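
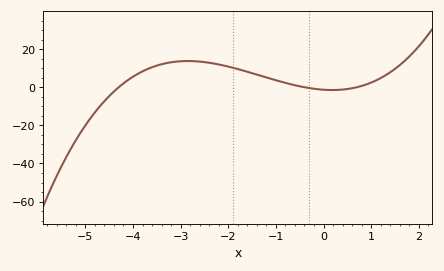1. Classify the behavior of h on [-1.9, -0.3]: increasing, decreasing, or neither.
decreasing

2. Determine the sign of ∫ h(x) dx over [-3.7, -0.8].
positive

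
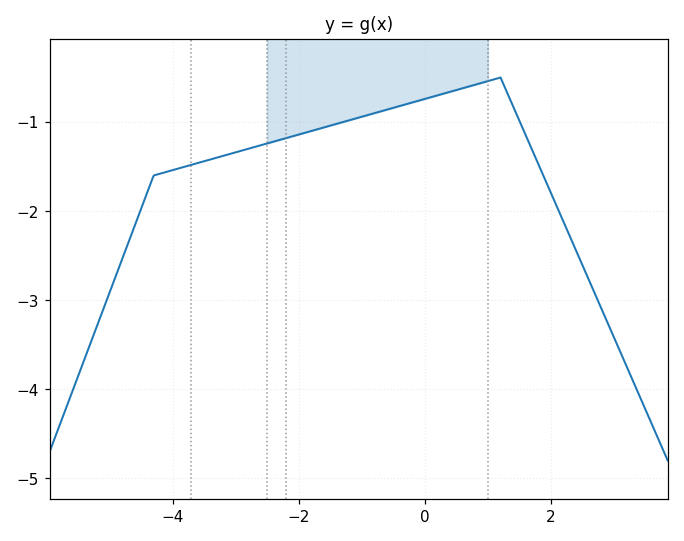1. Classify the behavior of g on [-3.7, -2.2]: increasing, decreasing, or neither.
increasing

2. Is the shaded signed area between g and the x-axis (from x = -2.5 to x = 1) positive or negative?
negative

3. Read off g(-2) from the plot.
-1.1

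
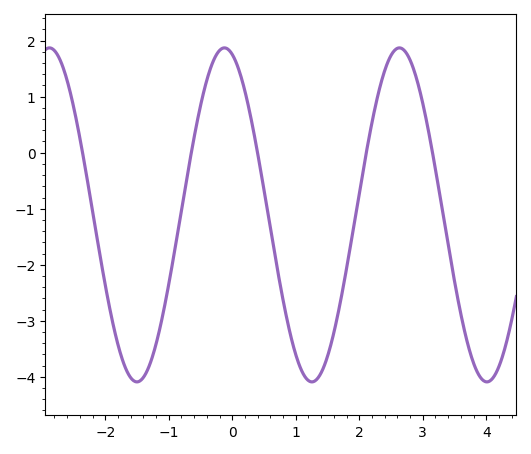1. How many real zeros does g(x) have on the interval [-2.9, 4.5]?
5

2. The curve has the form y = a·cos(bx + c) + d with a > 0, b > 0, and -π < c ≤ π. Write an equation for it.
y = 2.98cos(2.3x + 0.28) - 1.11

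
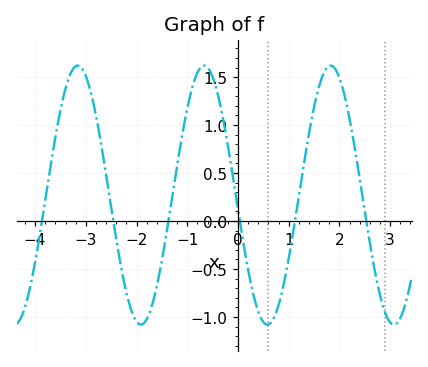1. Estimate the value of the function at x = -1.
1.17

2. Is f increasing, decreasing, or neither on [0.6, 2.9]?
neither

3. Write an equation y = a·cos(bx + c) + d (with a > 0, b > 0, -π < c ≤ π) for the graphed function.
y = 1.35cos(2.52x + 1.68) + 0.27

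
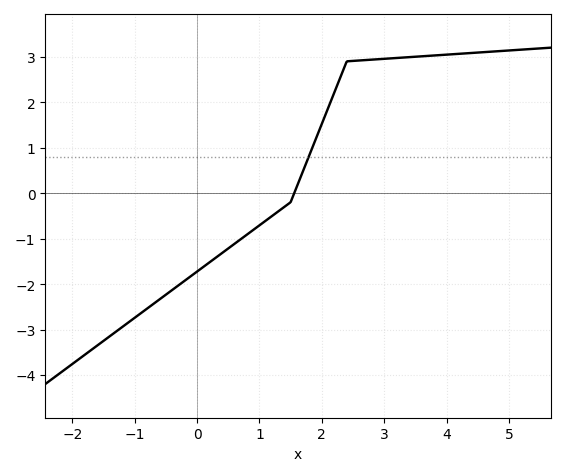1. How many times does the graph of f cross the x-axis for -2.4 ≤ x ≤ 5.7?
1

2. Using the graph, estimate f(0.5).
-1.22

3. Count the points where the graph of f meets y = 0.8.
1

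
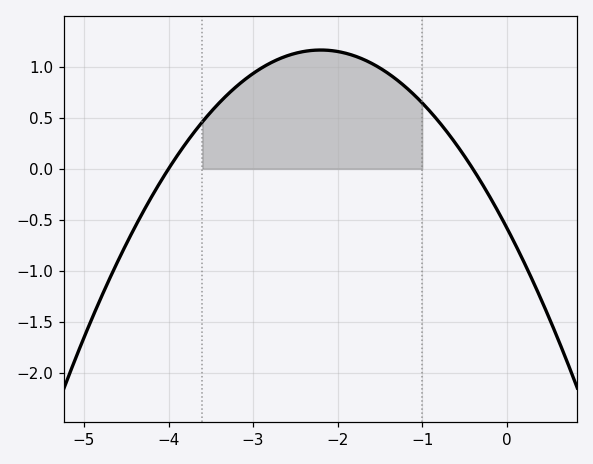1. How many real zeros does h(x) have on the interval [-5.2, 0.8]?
2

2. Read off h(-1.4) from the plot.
0.95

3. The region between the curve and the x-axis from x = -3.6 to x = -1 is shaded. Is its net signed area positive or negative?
positive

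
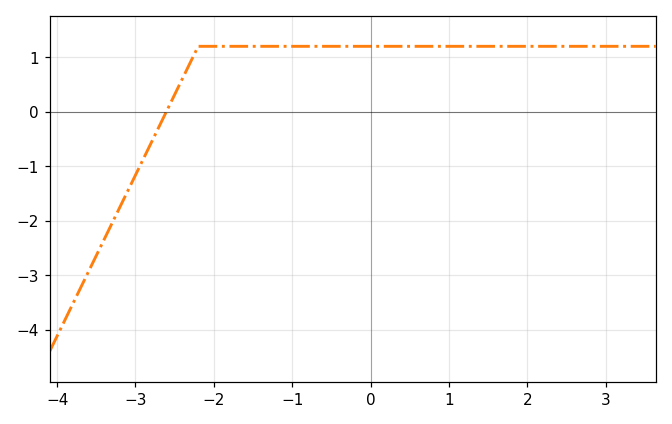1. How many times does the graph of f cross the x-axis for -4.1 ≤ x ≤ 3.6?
1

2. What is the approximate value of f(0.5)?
1.2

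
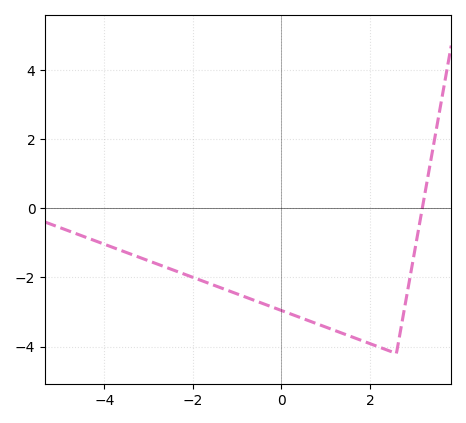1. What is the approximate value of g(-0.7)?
-2.6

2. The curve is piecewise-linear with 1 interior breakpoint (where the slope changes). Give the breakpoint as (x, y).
(2.6, -4.2)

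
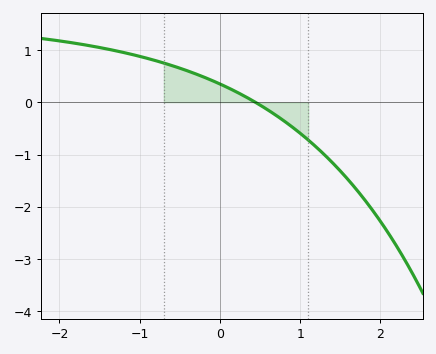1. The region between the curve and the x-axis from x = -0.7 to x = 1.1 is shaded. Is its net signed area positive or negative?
positive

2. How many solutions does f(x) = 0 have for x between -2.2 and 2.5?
1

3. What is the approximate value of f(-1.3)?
0.985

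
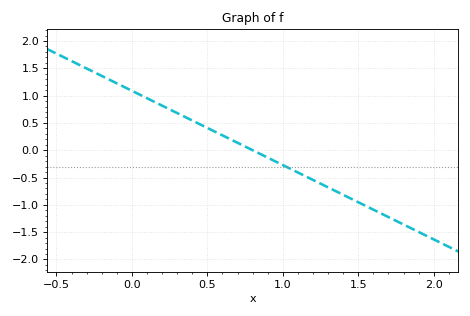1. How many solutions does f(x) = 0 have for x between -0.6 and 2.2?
1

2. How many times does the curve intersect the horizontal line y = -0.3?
1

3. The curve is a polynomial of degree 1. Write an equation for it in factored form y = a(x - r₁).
y = -1.36(x - 0.8)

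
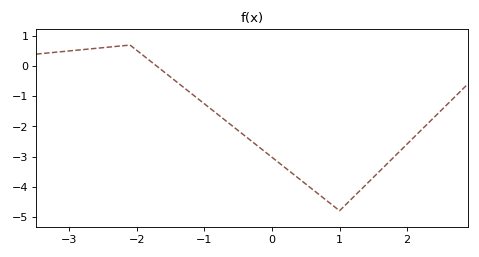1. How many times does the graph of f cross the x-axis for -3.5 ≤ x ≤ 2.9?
1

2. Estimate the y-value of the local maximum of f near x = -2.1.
0.7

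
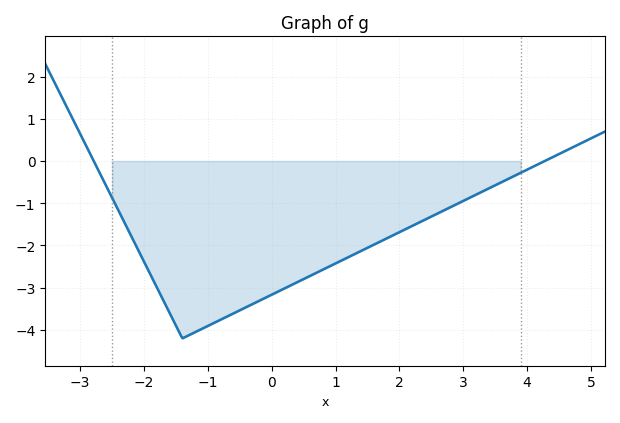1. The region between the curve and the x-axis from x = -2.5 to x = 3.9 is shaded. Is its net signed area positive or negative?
negative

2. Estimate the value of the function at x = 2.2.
-1.54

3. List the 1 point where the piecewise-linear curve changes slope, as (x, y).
(-1.4, -4.2)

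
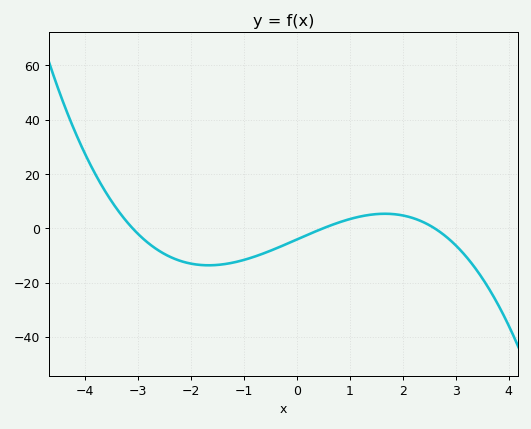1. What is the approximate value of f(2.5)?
2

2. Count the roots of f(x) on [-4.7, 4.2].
3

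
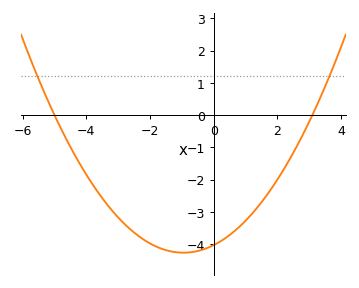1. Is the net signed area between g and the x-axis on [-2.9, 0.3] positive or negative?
negative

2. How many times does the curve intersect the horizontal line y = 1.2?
2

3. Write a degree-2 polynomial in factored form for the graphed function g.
y = 0.26(x + 5)(x - 3.1)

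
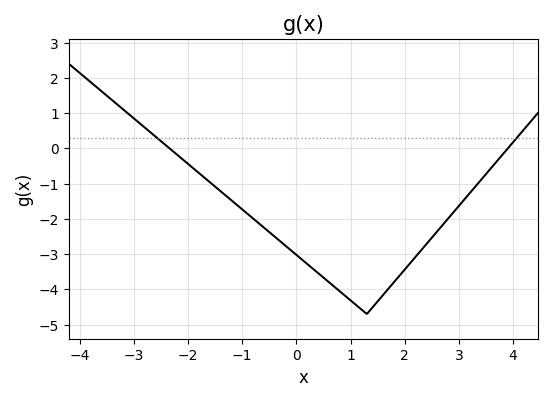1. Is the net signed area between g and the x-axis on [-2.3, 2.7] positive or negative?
negative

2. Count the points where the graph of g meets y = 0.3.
2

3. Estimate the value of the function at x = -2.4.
0.074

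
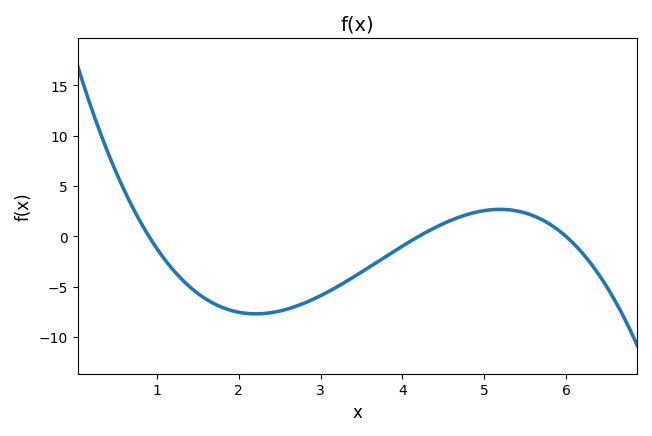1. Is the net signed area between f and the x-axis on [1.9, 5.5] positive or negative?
negative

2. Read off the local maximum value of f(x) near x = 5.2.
2.68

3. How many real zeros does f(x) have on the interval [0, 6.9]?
3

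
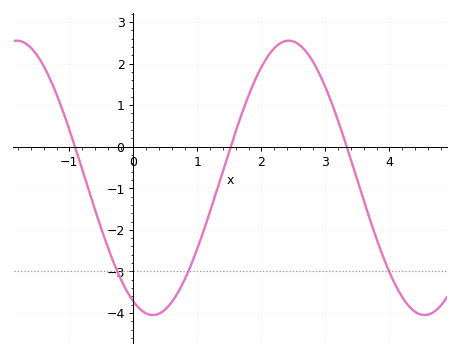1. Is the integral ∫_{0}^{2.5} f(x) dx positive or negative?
negative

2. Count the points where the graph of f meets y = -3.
3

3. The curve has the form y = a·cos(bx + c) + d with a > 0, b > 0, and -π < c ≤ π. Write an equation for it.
y = 3.3cos(1.5x + 2.7) - 0.75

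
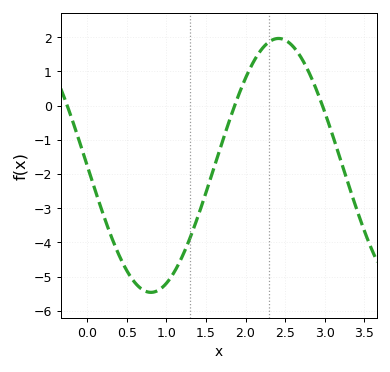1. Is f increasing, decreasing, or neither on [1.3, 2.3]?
increasing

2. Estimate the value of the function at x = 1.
-5.2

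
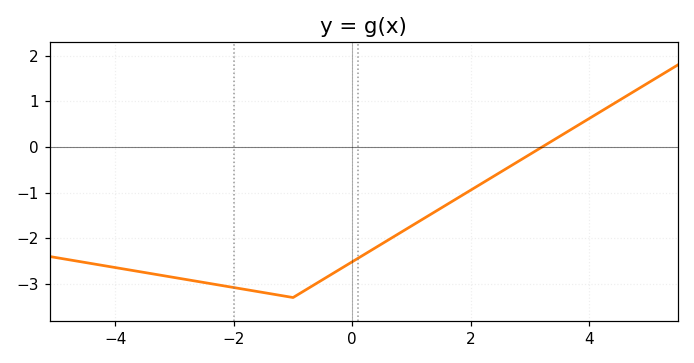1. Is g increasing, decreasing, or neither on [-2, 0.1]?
neither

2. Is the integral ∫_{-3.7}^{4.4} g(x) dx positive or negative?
negative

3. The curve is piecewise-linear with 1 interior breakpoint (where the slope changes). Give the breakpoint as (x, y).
(-1, -3.3)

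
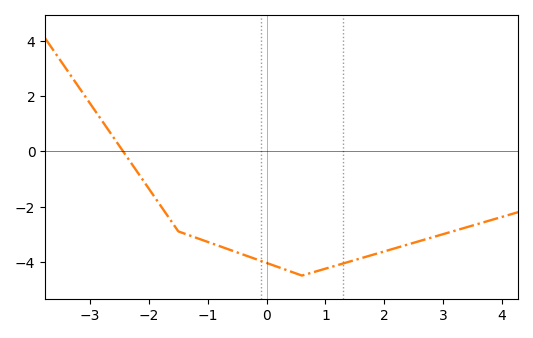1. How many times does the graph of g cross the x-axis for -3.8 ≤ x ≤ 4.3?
1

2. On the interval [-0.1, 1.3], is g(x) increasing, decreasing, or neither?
neither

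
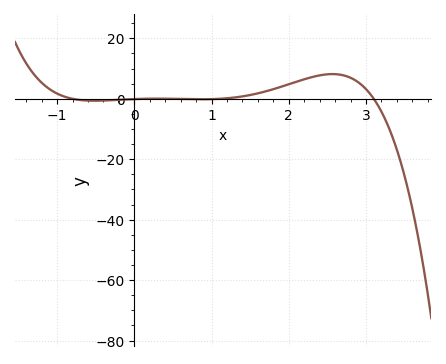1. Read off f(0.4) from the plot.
0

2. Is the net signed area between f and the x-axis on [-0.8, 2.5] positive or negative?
positive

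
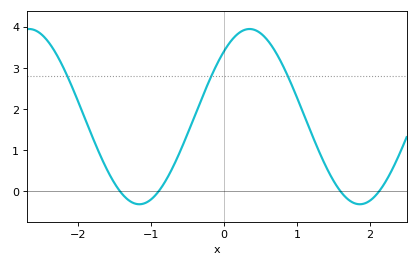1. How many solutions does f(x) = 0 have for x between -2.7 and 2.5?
4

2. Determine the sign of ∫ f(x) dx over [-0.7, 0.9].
positive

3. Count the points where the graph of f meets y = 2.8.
3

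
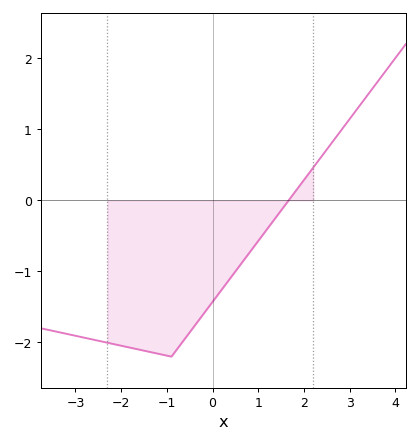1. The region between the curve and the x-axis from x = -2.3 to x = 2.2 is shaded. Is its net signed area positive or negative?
negative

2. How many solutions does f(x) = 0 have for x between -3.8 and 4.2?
1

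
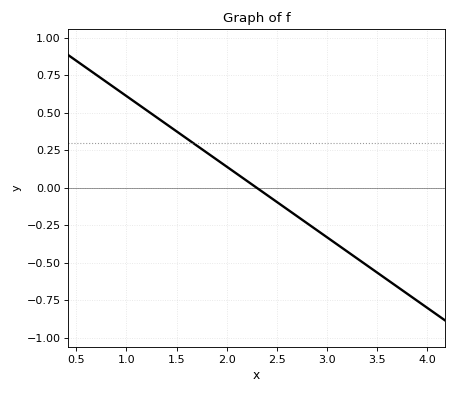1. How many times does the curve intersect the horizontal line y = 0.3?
1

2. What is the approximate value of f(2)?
0.141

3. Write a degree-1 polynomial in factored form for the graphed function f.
y = -0.47(x - 2.3)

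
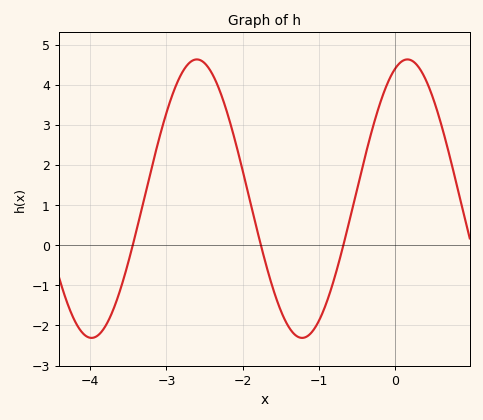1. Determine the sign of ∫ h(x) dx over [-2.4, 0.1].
positive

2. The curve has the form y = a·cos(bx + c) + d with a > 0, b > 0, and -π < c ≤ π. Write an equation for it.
y = 3.47cos(2.27x - 0.38) + 1.16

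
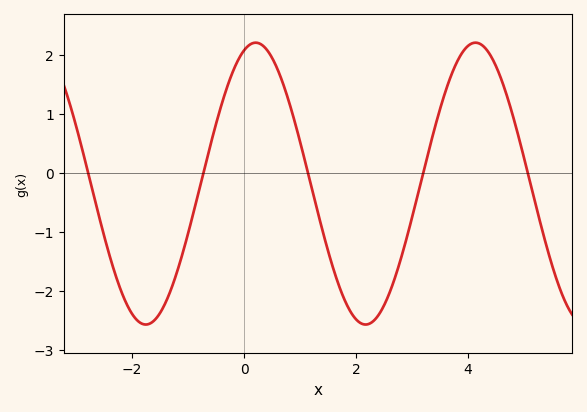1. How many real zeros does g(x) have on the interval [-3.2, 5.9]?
5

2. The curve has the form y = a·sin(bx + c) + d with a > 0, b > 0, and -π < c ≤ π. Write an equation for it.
y = 2.39sin(1.6x + 1.2) - 0.18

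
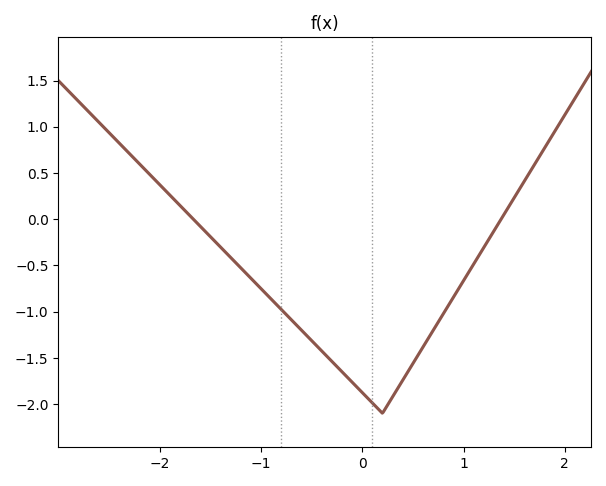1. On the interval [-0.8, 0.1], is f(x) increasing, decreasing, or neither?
decreasing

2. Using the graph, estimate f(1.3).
-0.126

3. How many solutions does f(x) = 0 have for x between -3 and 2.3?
2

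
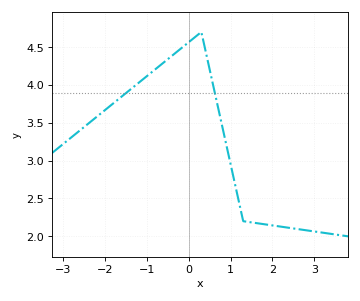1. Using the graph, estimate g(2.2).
2.13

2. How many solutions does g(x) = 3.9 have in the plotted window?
2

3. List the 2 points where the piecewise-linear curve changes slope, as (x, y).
(0.3, 4.7); (1.3, 2.2)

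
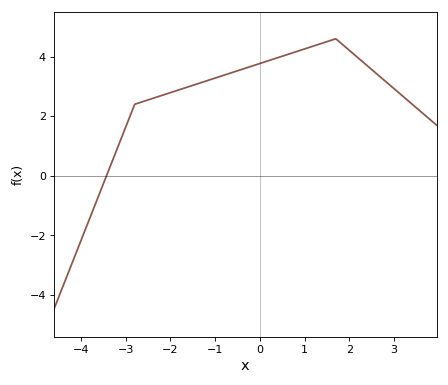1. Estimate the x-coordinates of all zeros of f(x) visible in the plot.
-3.43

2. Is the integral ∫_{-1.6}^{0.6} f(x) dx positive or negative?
positive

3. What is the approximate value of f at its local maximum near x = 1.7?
4.6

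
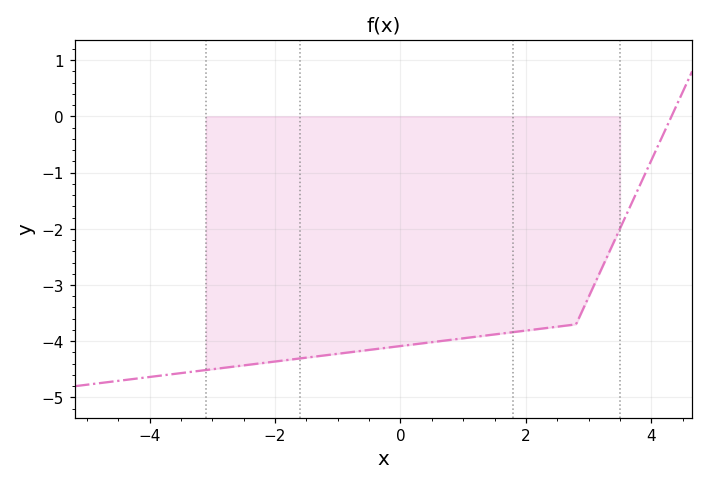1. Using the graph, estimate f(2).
-3.8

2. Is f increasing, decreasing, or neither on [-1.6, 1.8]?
increasing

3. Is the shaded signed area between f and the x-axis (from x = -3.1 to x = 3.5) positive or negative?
negative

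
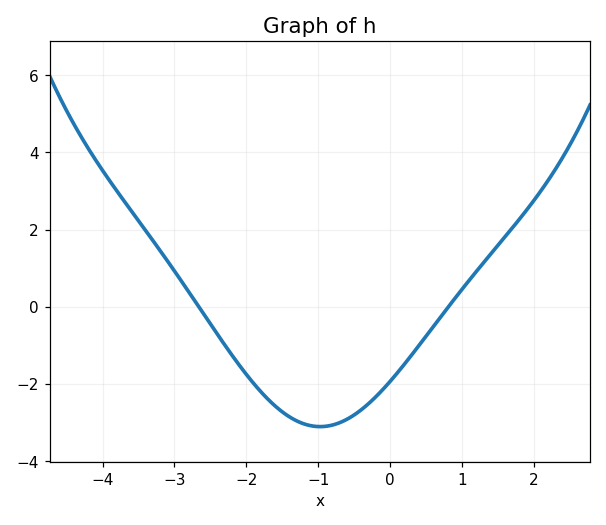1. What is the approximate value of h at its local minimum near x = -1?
-3.11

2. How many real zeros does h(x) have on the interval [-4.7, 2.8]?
2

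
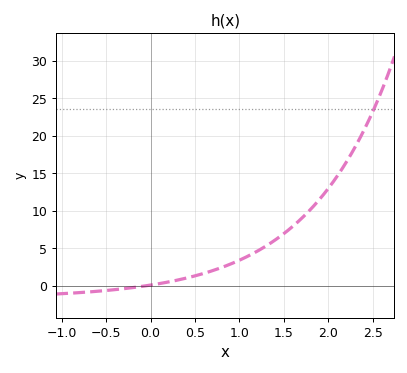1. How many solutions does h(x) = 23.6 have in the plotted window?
1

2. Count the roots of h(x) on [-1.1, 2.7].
1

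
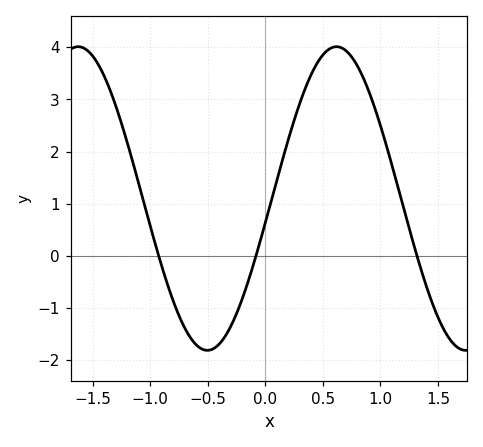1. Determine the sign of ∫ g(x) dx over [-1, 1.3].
positive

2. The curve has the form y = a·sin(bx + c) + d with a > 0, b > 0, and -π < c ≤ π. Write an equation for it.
y = 2.91sin(2.8x - 0.16) + 1.1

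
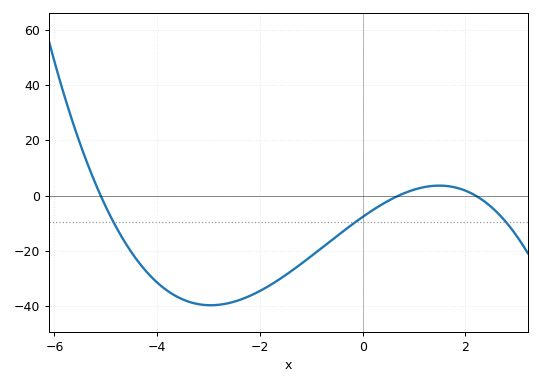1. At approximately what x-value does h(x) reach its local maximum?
1.4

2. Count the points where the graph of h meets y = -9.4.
3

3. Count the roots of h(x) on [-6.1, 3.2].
3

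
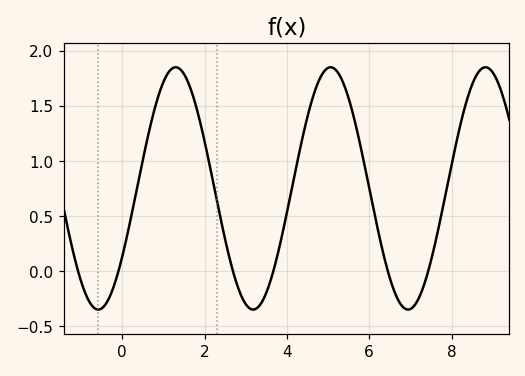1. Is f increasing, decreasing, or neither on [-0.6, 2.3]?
neither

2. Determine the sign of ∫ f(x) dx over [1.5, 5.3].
positive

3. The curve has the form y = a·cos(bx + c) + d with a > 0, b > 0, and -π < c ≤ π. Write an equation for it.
y = 1.1cos(1.67x - 2.17) + 0.75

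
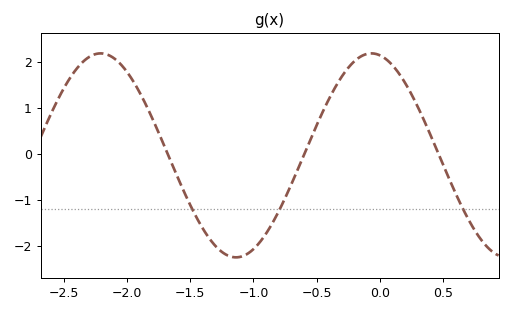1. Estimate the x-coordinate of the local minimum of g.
-1.15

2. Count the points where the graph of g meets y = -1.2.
3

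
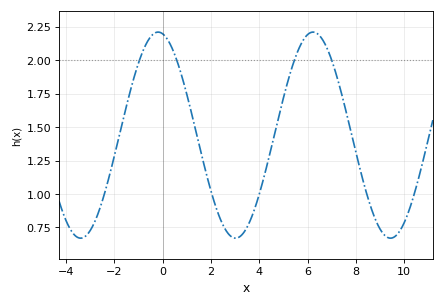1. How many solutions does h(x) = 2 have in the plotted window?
4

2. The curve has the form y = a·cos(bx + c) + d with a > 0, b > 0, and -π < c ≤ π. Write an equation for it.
y = 0.77cos(0.98x + 0.18) + 1.44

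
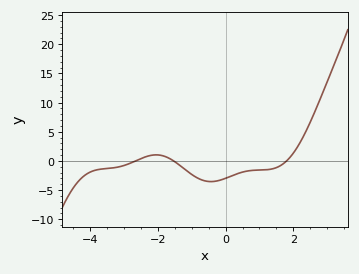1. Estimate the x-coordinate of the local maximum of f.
-2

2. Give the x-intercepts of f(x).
-2.6, -1.6, 1.8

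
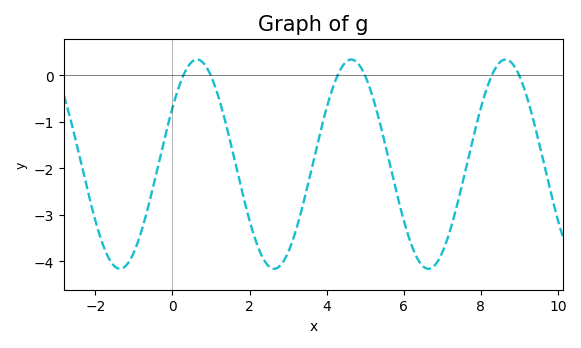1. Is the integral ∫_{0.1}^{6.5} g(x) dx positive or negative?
negative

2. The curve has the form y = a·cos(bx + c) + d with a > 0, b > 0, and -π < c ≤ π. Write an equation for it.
y = 2.25cos(1.57x - 1) - 1.91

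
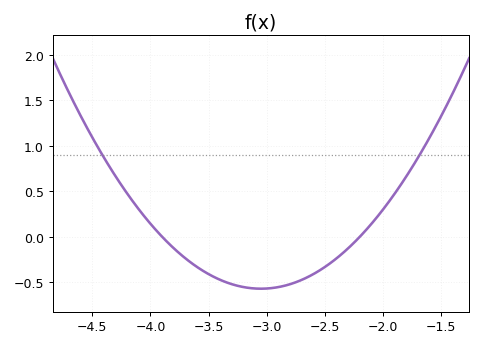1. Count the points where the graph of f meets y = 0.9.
2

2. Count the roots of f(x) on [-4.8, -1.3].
2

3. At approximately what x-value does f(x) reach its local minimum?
-3.05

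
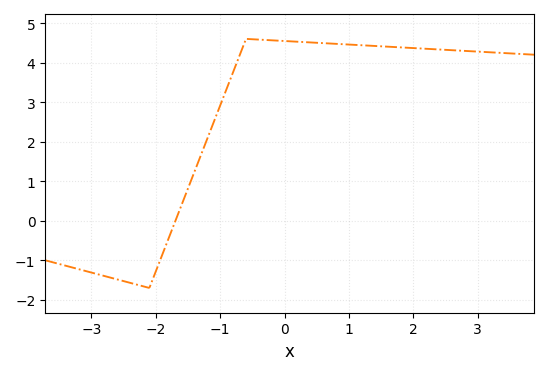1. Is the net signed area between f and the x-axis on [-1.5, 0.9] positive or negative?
positive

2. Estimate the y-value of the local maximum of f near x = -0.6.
4.6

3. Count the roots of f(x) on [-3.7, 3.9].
1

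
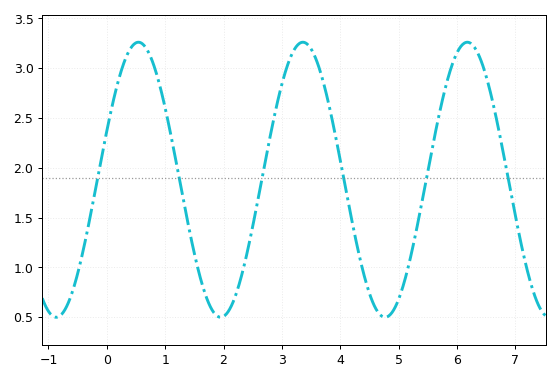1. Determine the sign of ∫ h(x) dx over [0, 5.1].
positive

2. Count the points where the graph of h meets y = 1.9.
6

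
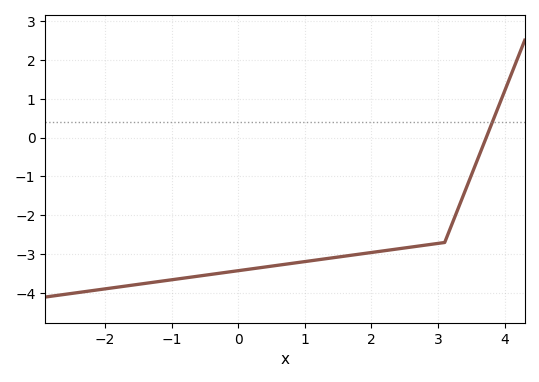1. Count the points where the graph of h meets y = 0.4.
1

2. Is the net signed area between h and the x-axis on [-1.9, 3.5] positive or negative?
negative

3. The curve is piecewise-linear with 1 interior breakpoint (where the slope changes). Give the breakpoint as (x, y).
(3.1, -2.7)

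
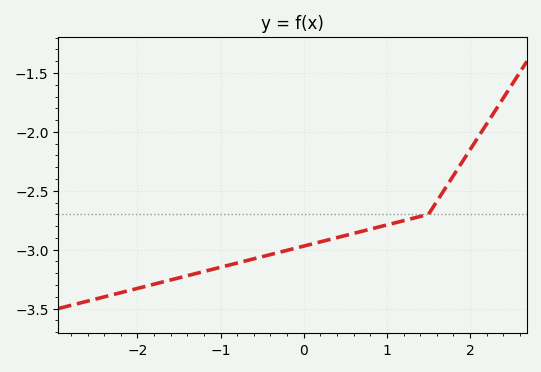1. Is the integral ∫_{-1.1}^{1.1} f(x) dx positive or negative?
negative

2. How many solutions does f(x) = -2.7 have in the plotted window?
1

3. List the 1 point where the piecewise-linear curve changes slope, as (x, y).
(1.5, -2.7)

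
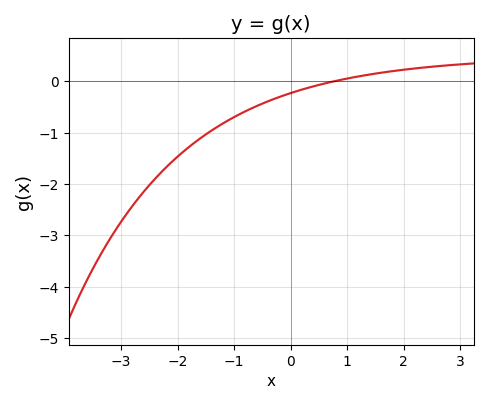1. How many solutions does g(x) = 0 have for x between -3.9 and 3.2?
1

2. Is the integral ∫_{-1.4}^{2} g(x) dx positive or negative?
negative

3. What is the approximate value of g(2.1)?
0.2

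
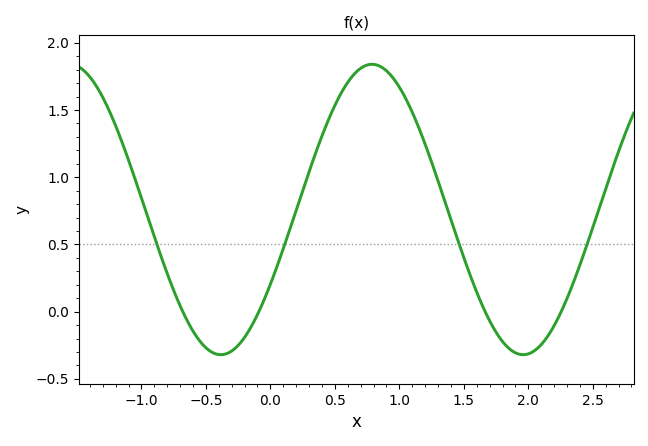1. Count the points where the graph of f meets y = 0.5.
4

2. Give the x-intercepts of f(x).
-0.679, -0.089, 1.67, 2.25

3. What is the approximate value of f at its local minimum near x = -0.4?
-0.32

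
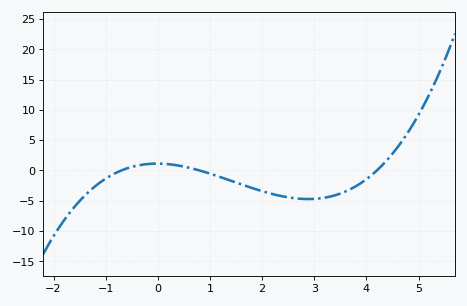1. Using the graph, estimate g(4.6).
3.87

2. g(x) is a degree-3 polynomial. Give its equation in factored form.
y = 0.48(x + 0.7)(x - 0.8)(x - 4.2)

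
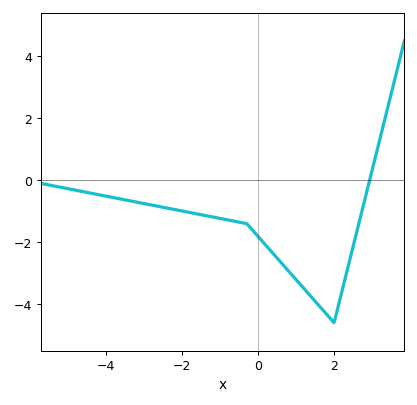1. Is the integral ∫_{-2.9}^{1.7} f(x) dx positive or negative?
negative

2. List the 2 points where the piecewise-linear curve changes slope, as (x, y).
(-0.3, -1.4); (2, -4.6)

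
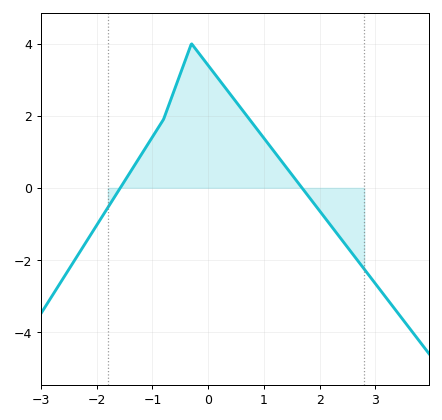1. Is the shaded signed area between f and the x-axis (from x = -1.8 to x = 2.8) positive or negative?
positive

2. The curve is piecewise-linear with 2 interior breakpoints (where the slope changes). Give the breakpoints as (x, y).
(-0.8, 1.9); (-0.3, 4)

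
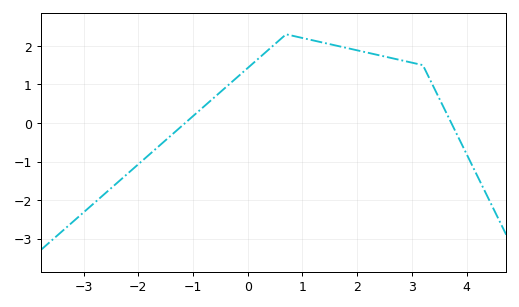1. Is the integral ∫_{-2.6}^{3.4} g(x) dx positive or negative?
positive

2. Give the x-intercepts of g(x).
-1.14, 3.72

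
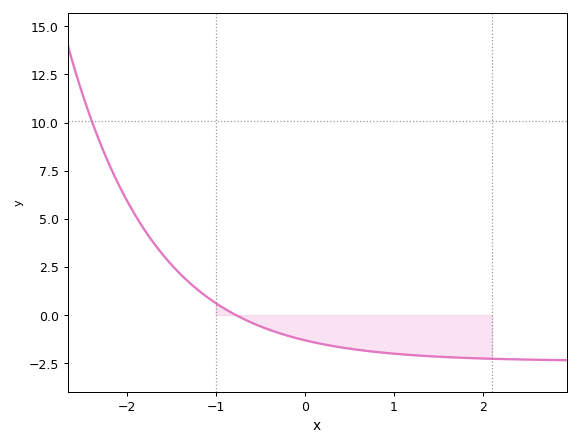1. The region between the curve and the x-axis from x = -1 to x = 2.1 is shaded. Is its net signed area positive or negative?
negative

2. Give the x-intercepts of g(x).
-0.774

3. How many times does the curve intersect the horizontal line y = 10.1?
1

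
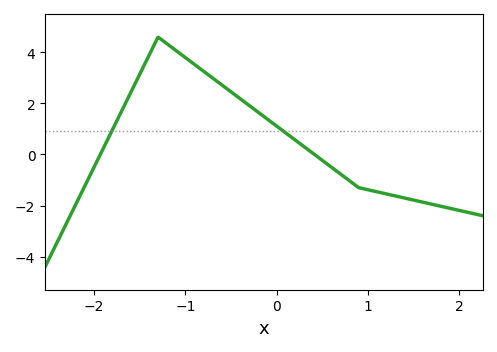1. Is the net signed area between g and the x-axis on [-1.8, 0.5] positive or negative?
positive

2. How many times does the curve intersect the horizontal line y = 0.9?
2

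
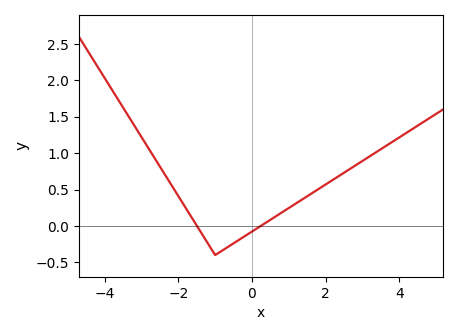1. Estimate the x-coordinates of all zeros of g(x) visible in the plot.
-1.4, 0.2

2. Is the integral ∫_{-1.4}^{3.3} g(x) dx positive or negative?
positive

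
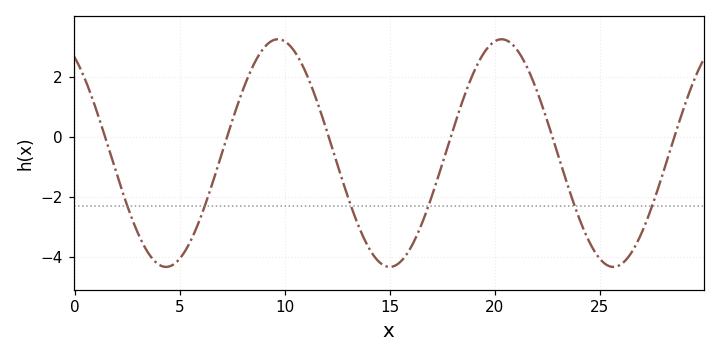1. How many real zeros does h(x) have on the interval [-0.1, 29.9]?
6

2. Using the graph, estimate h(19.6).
2.91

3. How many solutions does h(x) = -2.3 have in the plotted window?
6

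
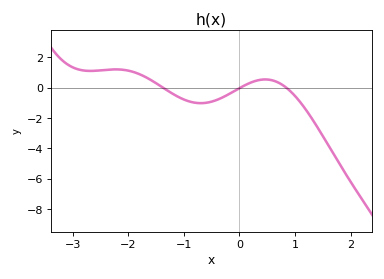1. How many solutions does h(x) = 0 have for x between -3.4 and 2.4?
3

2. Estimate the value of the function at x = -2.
1.13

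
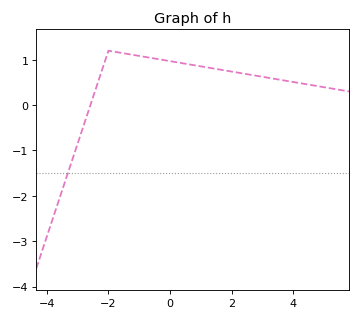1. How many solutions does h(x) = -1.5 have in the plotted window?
1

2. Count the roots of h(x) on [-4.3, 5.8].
1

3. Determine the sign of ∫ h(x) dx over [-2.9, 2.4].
positive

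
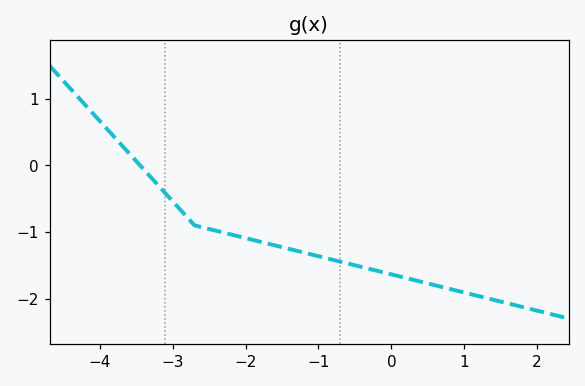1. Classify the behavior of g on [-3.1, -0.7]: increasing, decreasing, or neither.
decreasing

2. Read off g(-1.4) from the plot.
-1.25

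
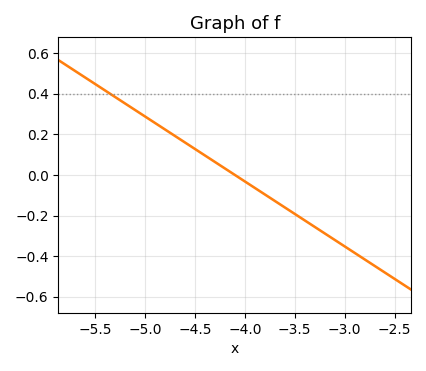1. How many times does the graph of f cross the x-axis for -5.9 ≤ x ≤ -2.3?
1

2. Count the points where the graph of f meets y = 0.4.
1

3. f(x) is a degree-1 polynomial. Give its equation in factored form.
y = -0.32(x + 4.1)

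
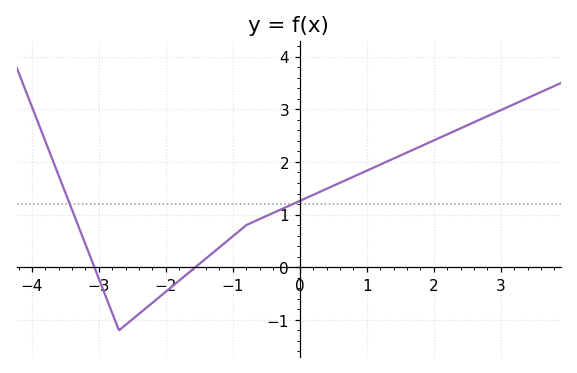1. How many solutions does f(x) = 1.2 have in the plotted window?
2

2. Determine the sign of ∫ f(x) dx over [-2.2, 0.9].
positive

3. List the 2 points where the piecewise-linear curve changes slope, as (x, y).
(-2.7, -1.2); (-0.8, 0.8)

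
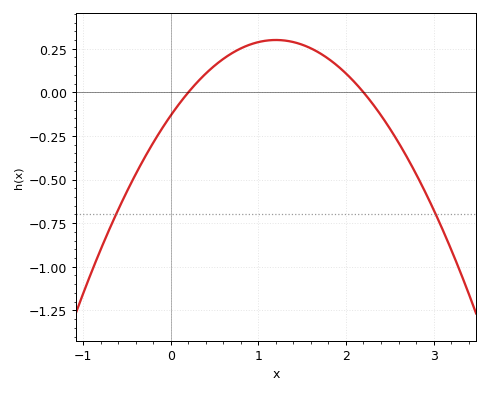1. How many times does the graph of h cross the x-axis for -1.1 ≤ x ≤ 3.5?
2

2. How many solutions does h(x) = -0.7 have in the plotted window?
2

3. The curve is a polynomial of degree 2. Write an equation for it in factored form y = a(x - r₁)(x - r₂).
y = -0.3(x - 0.2)(x - 2.2)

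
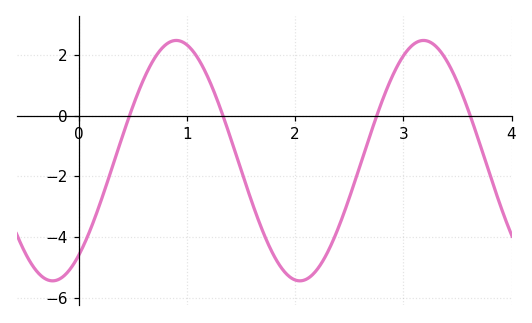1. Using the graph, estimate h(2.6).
-1.6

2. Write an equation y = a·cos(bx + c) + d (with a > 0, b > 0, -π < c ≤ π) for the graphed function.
y = 3.97cos(2.8x - 2.5) - 1.48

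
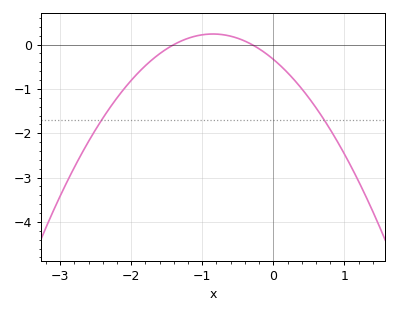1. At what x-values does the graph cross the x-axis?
-1.4, -0.3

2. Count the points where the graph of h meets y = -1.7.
2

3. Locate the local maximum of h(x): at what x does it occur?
-0.85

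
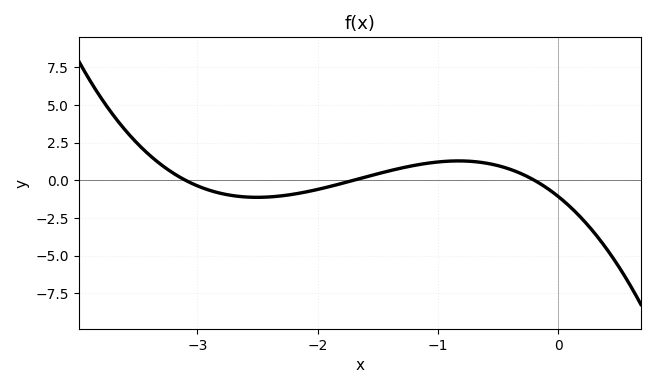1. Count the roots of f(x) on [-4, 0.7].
3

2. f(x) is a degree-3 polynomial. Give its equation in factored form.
y = -1.03(x + 3.1)(x + 1.7)(x + 0.2)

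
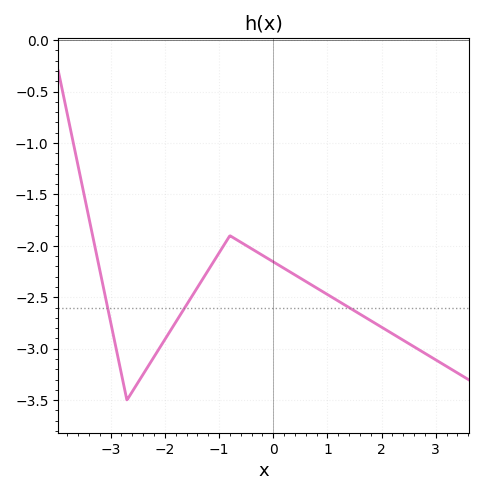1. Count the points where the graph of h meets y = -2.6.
3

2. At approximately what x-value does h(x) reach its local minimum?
-2.6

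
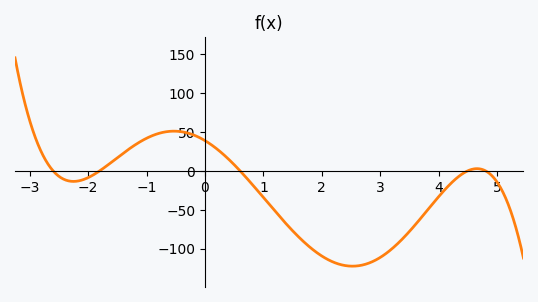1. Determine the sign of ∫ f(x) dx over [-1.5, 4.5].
negative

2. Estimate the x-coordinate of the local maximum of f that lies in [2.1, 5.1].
4.65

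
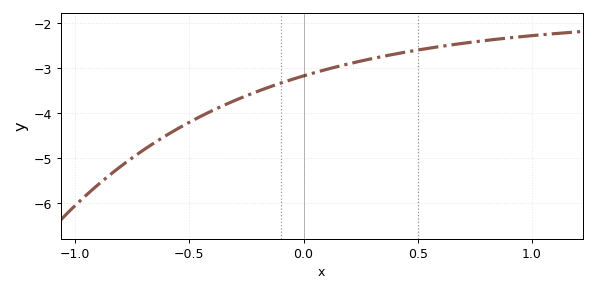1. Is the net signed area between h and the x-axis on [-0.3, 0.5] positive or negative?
negative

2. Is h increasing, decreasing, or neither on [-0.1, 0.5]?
increasing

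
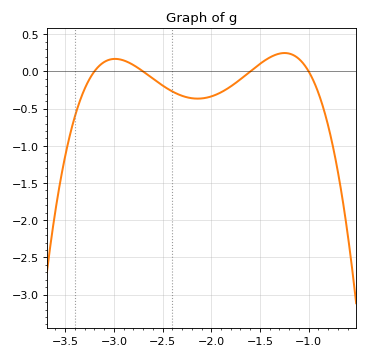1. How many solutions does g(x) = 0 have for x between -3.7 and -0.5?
4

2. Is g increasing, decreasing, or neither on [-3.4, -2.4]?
neither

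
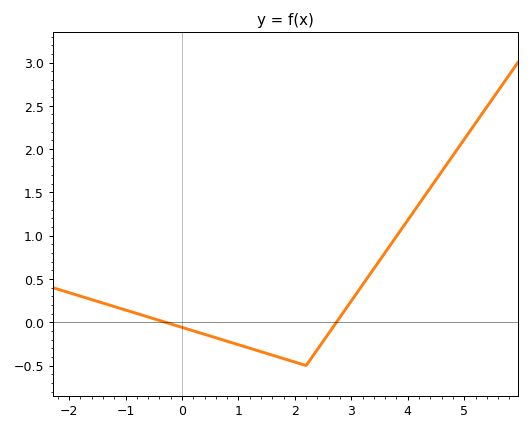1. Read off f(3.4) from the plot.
0.62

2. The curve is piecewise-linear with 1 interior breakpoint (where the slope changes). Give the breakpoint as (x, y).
(2.2, -0.5)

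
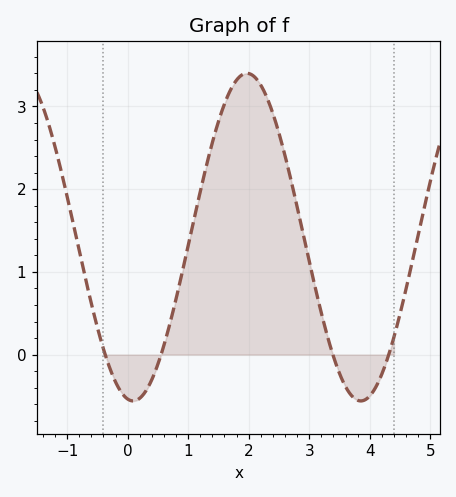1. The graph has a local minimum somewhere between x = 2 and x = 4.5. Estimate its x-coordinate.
3.85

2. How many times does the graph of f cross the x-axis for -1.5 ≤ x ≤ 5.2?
4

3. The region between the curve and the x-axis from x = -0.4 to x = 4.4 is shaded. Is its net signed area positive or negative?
positive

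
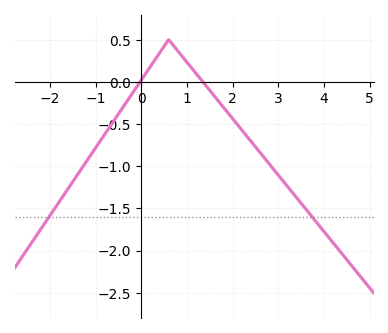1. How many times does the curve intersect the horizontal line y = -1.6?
2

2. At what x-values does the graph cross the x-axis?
0, 1.4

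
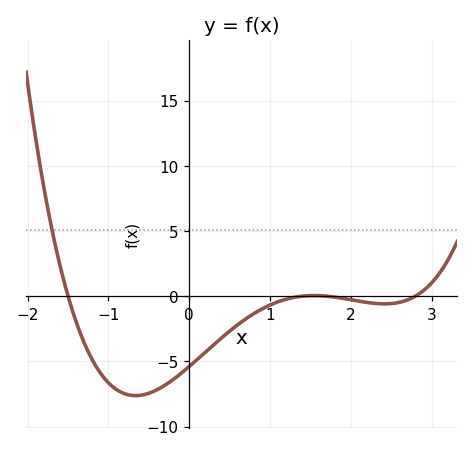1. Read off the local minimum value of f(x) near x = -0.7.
-7.63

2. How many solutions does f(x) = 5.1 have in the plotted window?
1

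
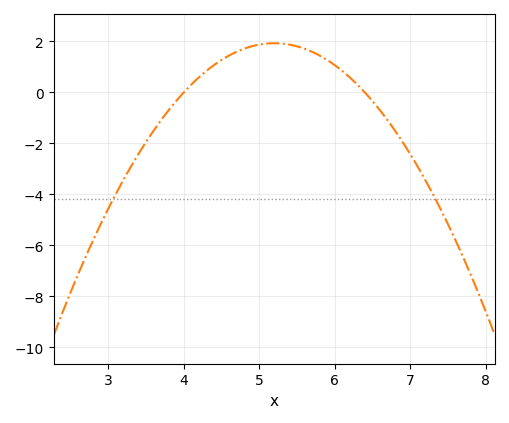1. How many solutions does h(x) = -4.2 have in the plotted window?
2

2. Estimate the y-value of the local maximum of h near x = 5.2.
2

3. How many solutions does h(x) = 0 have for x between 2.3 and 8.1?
2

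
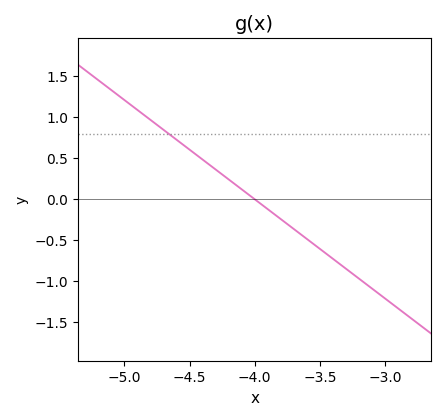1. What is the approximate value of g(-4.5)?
0.6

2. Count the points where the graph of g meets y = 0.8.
1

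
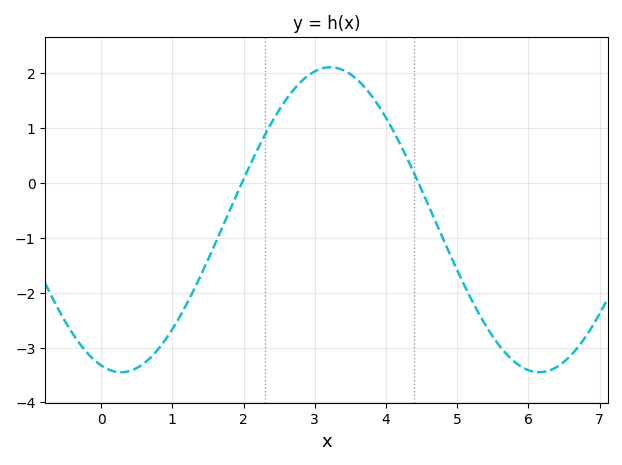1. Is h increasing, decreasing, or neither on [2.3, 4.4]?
neither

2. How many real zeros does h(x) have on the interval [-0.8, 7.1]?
2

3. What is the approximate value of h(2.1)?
0.4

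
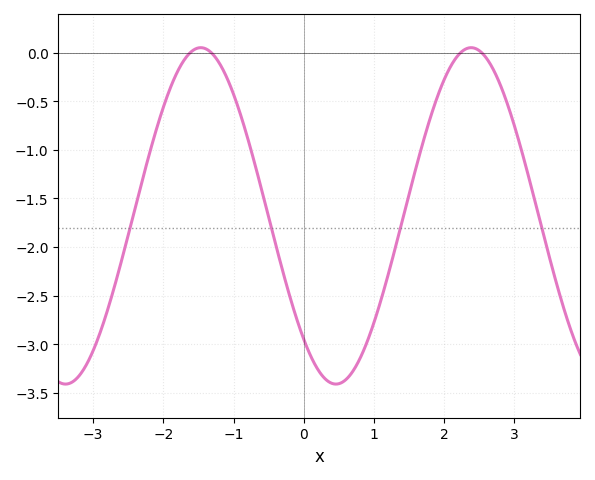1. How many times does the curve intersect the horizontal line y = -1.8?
4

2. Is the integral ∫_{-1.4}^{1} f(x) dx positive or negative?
negative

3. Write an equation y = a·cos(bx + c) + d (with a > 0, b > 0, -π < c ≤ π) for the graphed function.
y = 1.73cos(1.63x + 2.39) - 1.68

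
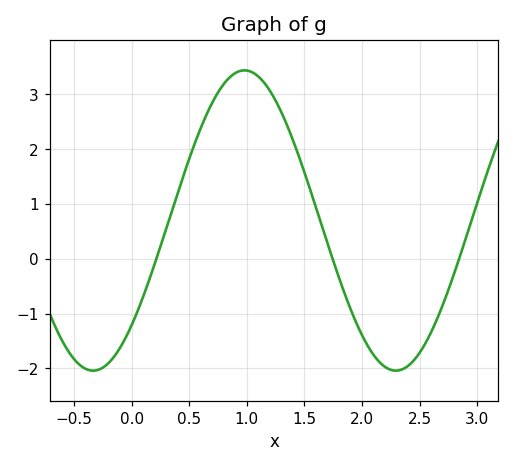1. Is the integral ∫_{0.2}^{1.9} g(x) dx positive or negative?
positive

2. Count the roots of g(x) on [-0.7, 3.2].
3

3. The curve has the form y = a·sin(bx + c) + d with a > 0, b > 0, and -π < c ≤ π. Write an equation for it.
y = 2.74sin(2.4x - 0.77) + 0.7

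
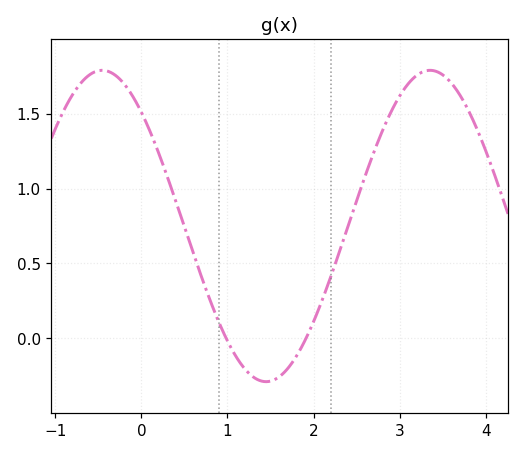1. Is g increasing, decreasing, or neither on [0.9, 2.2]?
neither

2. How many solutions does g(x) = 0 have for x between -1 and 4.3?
2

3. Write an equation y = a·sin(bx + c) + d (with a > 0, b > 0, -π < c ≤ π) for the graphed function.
y = 1.04sin(1.6x + 2.3) + 0.75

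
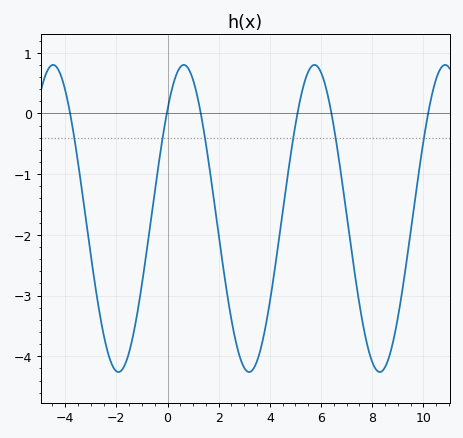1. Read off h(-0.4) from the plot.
-1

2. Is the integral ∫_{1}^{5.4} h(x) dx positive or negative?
negative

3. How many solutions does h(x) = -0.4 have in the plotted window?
6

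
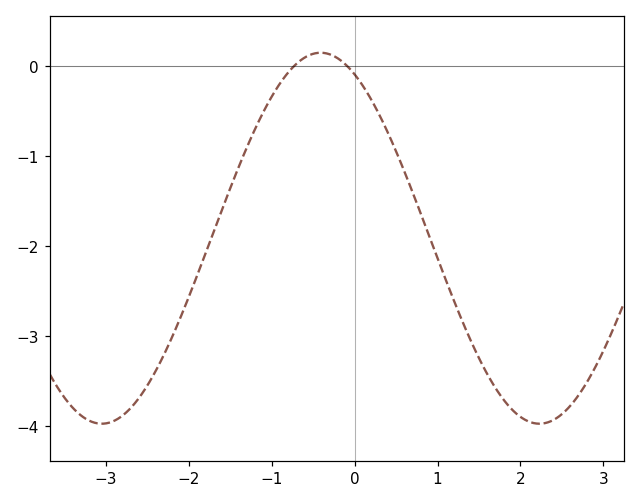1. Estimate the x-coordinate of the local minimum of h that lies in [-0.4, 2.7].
2.23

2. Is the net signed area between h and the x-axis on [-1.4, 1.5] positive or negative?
negative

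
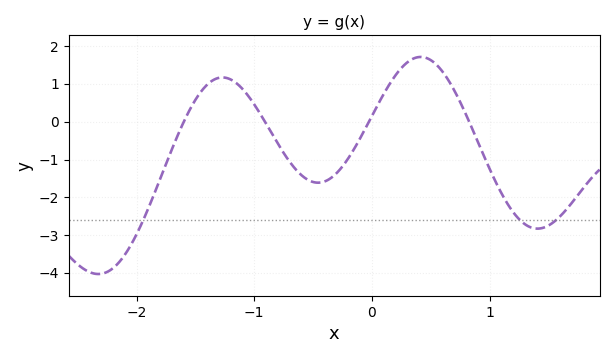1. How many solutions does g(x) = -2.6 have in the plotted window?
3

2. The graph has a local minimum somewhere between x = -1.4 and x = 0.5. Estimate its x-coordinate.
-0.458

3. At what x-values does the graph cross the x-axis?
-1.6, -0.91, -0.026, 0.826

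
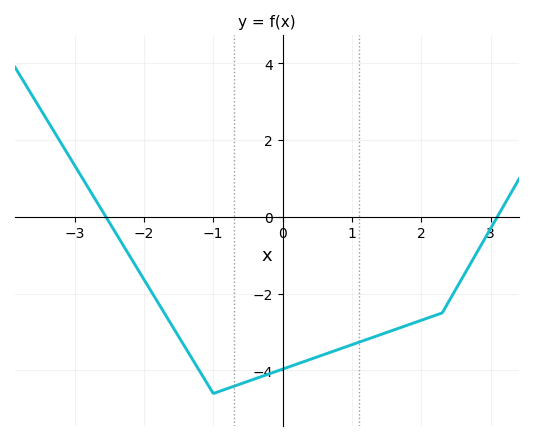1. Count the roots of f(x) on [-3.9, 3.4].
2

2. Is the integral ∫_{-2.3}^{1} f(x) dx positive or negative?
negative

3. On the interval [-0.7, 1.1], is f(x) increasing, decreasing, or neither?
increasing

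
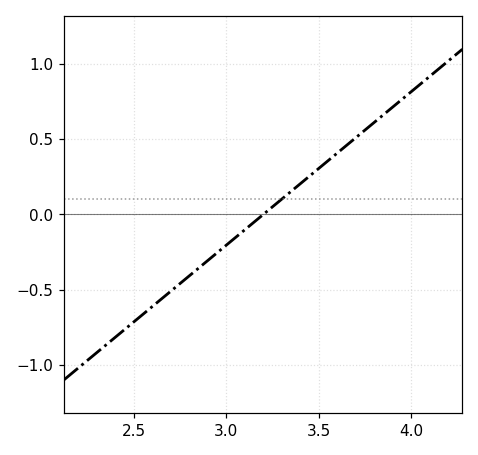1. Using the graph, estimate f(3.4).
0.204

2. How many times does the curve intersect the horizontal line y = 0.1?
1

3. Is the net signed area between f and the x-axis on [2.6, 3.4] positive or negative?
negative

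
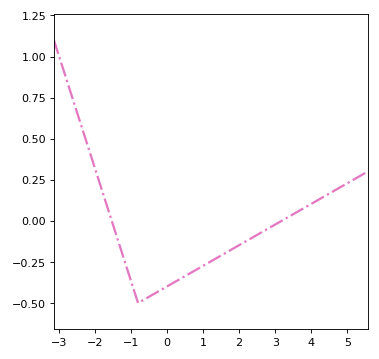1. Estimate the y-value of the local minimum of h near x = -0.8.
-0.5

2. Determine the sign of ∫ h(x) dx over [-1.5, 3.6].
negative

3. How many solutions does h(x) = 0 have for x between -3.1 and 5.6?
2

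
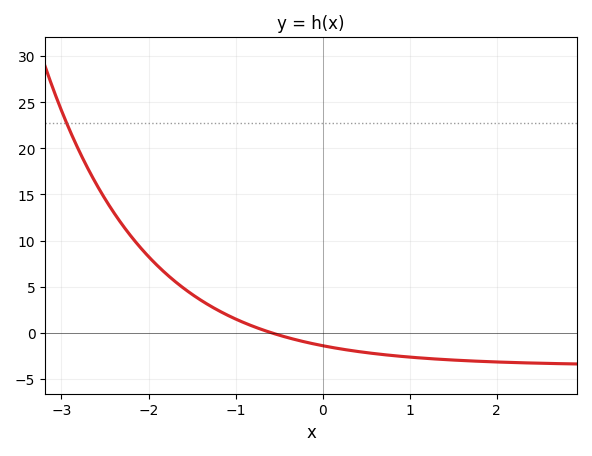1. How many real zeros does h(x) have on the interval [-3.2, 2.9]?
1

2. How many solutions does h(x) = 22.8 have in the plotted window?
1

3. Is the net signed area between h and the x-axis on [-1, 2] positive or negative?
negative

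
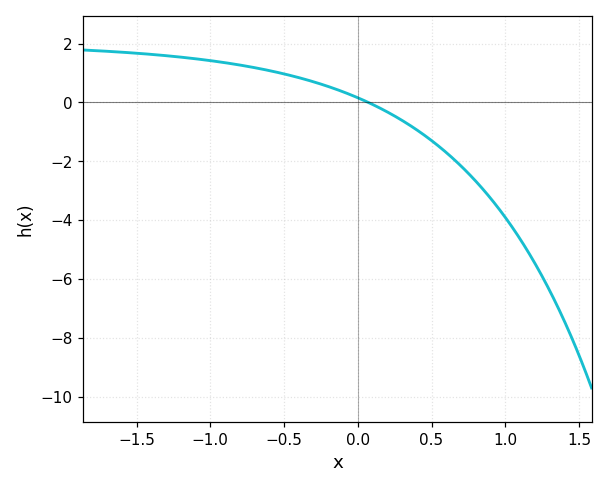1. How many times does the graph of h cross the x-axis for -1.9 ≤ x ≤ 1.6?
1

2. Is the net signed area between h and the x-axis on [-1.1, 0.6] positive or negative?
positive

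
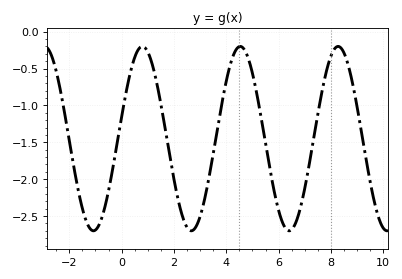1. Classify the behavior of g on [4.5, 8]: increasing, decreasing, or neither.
neither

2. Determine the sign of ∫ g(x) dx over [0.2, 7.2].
negative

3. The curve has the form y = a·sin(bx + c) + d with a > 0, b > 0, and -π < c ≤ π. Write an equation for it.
y = 1.25sin(1.68x + 0.24) - 1.45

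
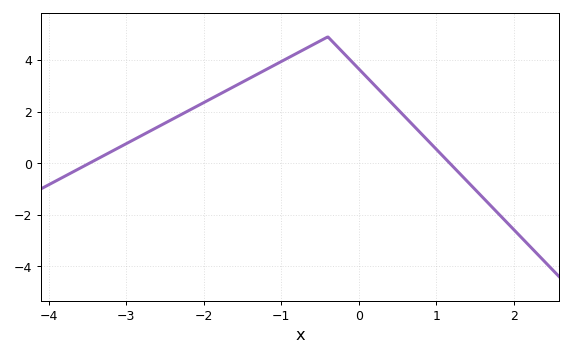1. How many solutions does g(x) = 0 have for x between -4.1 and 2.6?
2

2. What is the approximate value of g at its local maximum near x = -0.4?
4.8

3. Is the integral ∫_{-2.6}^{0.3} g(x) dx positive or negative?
positive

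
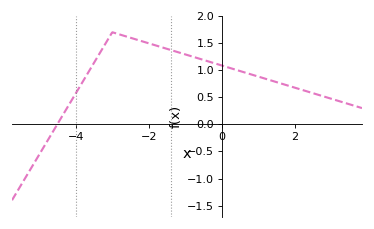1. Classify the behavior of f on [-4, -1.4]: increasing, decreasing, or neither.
neither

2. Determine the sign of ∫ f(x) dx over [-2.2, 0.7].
positive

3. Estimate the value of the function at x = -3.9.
0.7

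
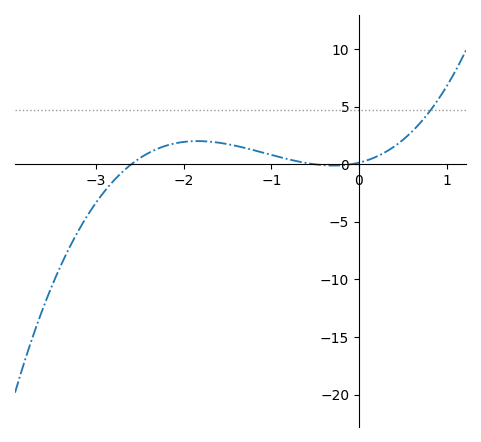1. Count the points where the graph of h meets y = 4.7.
1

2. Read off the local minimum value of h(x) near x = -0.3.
-0.105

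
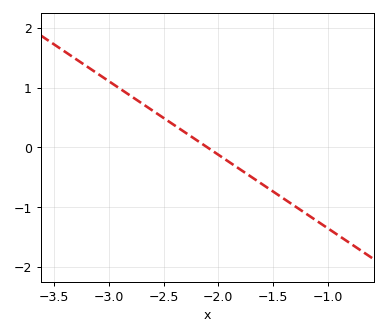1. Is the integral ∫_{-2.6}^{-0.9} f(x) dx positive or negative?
negative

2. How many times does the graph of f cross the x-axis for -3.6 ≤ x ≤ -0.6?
1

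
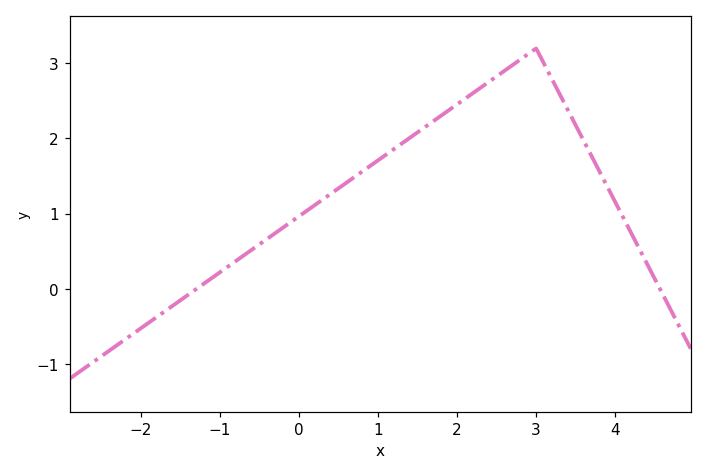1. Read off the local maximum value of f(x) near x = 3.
3.2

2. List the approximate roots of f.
-1.2, 4.6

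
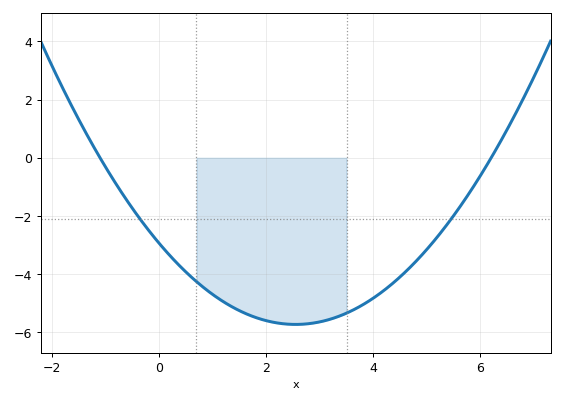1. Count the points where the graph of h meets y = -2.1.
2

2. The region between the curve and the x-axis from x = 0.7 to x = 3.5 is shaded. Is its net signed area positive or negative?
negative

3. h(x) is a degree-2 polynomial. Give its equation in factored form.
y = 0.43(x + 1.1)(x - 6.2)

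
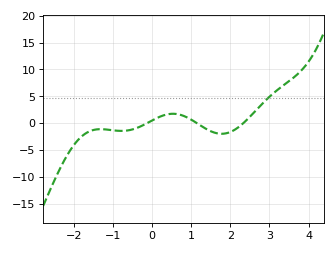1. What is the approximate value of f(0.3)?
1.46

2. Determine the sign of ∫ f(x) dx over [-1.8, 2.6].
negative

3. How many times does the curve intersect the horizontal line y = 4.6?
1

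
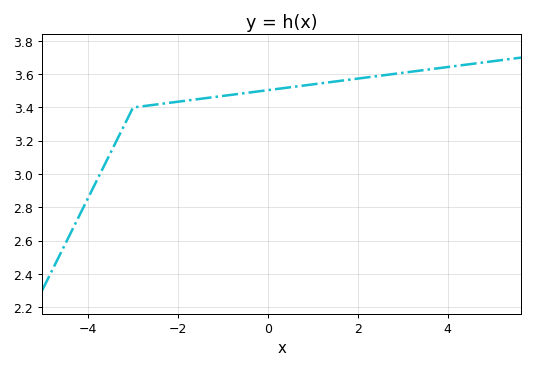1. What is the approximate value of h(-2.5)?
3.42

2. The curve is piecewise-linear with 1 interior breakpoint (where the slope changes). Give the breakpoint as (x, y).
(-3, 3.4)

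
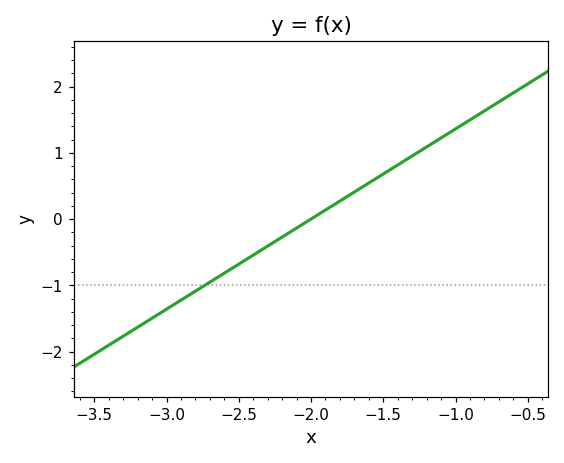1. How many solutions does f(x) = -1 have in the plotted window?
1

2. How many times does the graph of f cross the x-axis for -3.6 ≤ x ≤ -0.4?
1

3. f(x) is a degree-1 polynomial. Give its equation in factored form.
y = 1.36(x + 2)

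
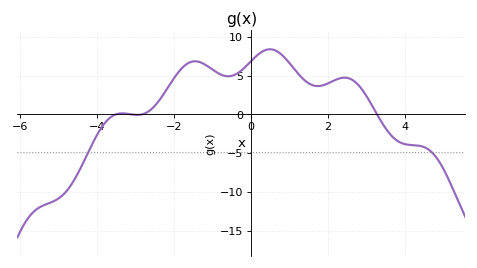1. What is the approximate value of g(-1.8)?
5.94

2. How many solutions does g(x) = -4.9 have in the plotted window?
2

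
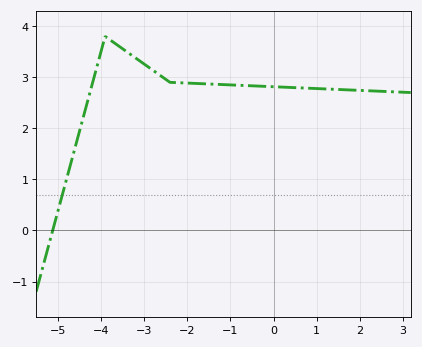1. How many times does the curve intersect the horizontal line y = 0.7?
1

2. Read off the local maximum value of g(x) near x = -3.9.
3.8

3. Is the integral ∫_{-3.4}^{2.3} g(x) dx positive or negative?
positive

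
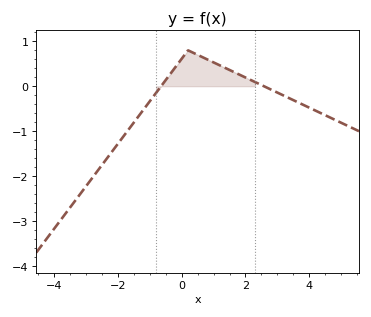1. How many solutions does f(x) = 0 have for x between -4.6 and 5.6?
2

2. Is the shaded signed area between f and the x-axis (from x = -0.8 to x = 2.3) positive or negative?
positive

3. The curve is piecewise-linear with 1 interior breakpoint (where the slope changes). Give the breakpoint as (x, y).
(0.2, 0.8)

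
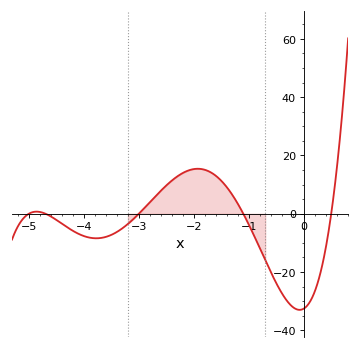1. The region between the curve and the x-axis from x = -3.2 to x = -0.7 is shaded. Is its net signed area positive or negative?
positive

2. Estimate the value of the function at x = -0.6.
-20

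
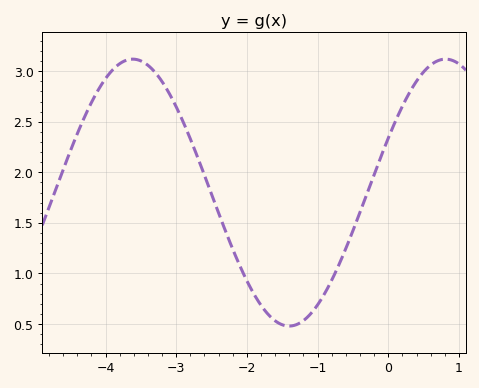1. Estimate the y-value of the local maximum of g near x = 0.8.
3.12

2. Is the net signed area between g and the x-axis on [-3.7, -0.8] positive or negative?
positive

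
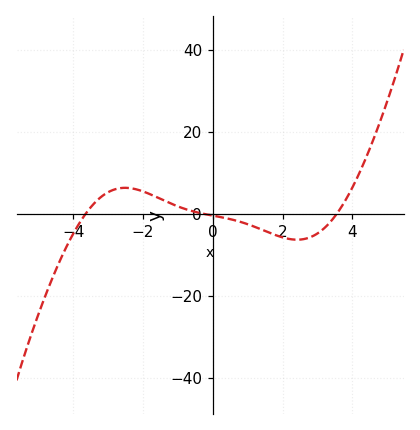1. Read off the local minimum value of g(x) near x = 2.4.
-6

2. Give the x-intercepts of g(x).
-3.6, -0.2, 3.6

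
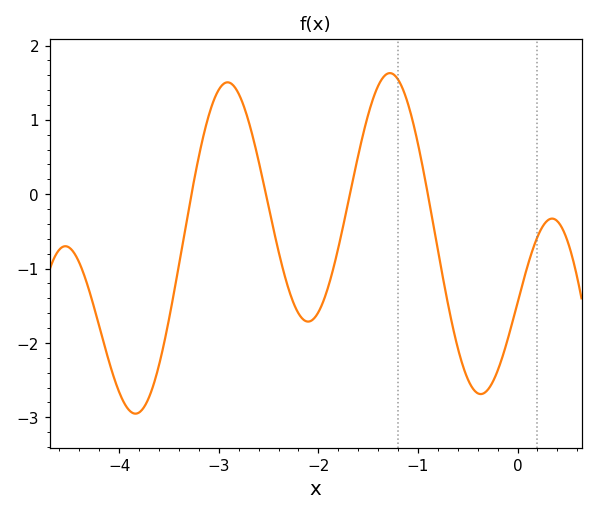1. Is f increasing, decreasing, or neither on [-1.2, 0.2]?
neither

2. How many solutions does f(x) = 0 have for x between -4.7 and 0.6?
4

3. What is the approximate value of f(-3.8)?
-2.94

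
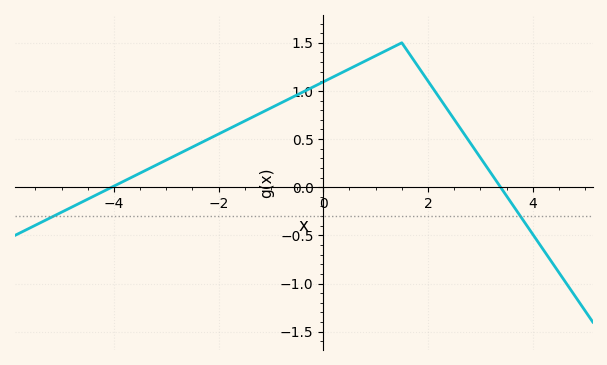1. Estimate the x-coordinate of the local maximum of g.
1.6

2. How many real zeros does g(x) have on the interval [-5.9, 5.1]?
2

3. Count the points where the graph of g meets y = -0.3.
2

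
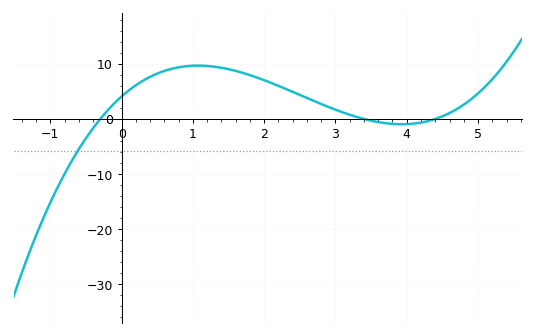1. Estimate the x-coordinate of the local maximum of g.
1.1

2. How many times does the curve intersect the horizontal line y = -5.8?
1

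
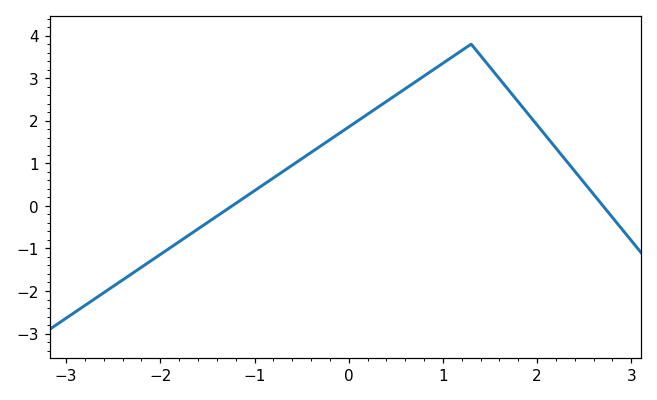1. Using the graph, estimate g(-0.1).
1.7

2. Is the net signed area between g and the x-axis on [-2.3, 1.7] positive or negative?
positive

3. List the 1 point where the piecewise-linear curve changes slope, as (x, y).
(1.3, 3.8)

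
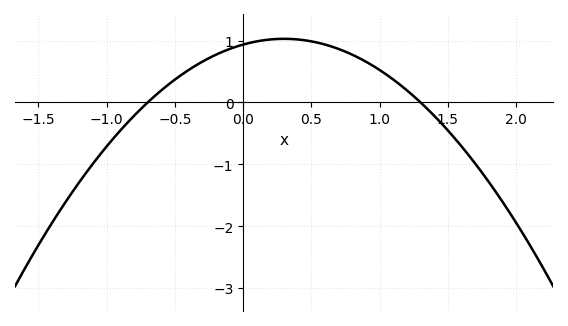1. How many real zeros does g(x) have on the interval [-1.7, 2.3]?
2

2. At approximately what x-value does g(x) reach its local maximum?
0.3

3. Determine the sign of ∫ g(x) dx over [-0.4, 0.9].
positive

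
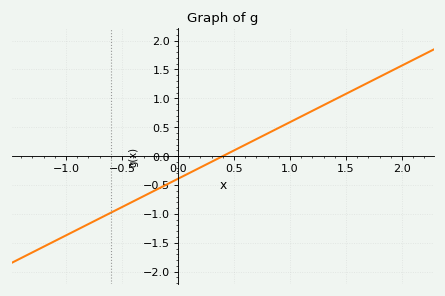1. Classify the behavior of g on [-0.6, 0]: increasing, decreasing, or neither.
increasing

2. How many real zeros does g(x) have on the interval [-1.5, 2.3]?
1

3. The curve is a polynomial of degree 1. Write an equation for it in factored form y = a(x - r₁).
y = 0.98(x - 0.4)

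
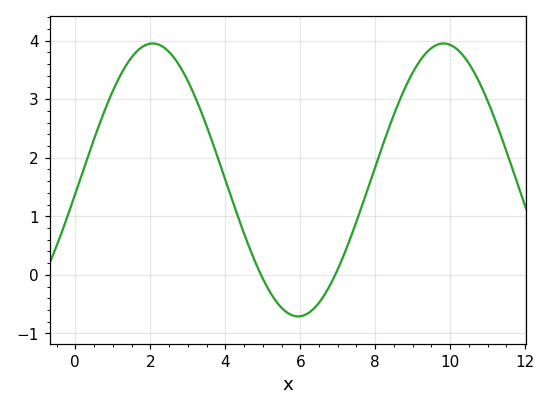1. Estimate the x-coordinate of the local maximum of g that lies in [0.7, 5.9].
2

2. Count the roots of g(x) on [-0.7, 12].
2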